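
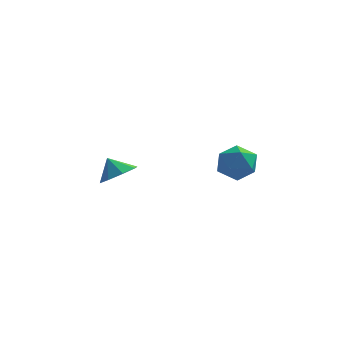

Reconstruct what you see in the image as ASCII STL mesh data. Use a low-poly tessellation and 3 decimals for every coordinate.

solid 
facet normal 0.521 -0.316 -0.793
outer loop
vertex -2.886 2.71 -1.79
vertex -3.634 2.882 -2.35
vertex -2.883 3.386 -2.057
endloop
endfacet
facet normal 0.325 0.346 0.880
outer loop
vertex -2.886 2.71 -1.79
vertex -2.883 3.386 -2.057
vertex -4.186 3.218 -1.51
endloop
endfacet
facet normal 0.521 -0.316 -0.793
outer loop
vertex -2.883 3.386 -2.057
vertex -3.634 2.882 -2.35
vertex -3.32 3.767 -2.496
endloop
endfacet
facet normal 0.135 0.811 0.570
outer loop
vertex -2.883 3.386 -2.057
vertex -3.32 3.767 -2.496
vertex -4.186 3.218 -1.51
endloop
endfacet
facet normal 0.522 -0.316 -0.792
outer loop
vertex -3.32 3.767 -2.496
vertex -3.634 2.882 -2.35
vertex -3.94 3.63 -2.85
endloop
endfacet
facet normal -0.329 0.918 0.222
outer loop
vertex -3.32 3.767 -2.496
vertex -3.94 3.63 -2.85
vertex -4.186 3.218 -1.51
endloop
endfacet
facet normal 0.522 -0.316 -0.792
outer loop
vertex -3.94 3.63 -2.85
vertex -3.634 2.882 -2.35
vertex -4.381 3.055 -2.911
endloop
endfacet
facet normal -0.795 0.605 0.040
outer loop
vertex -3.94 3.63 -2.85
vertex -4.381 3.055 -2.911
vertex -4.186 3.218 -1.51
endloop
endfacet
facet normal 0.522 -0.316 -0.792
outer loop
vertex -4.381 3.055 -2.911
vertex -3.634 2.882 -2.35
vertex -4.384 2.379 -2.643
endloop
endfacet
facet normal -0.990 0.056 0.131
outer loop
vertex -4.381 3.055 -2.911
vertex -4.384 2.379 -2.643
vertex -4.186 3.218 -1.51
endloop
endfacet
facet normal 0.522 -0.316 -0.792
outer loop
vertex -4.384 2.379 -2.643
vertex -3.634 2.882 -2.35
vertex -3.948 1.998 -2.204
endloop
endfacet
facet normal -0.800 -0.407 0.441
outer loop
vertex -4.384 2.379 -2.643
vertex -3.948 1.998 -2.204
vertex -4.186 3.218 -1.51
endloop
endfacet
facet normal 0.522 -0.316 -0.793
outer loop
vertex -3.948 1.998 -2.204
vertex -3.634 2.882 -2.35
vertex -3.327 2.135 -1.85
endloop
endfacet
facet normal -0.336 -0.514 0.789
outer loop
vertex -3.948 1.998 -2.204
vertex -3.327 2.135 -1.85
vertex -4.186 3.218 -1.51
endloop
endfacet
facet normal 0.521 -0.317 -0.793
outer loop
vertex -3.327 2.135 -1.85
vertex -3.634 2.882 -2.35
vertex -2.886 2.71 -1.79
endloop
endfacet
facet normal 0.130 -0.201 0.971
outer loop
vertex -3.327 2.135 -1.85
vertex -2.886 2.71 -1.79
vertex -4.186 3.218 -1.51
endloop
endfacet
facet normal -0.991 0.121 0.050
outer loop
vertex 1.236 -0.678 0.958
vertex 1.111 -1.551 0.586
vertex 1.172 -1.44 1.534
endloop
endfacet
facet normal -0.664 0.485 0.568
outer loop
vertex 1.236 -0.678 0.958
vertex 1.172 -1.44 1.534
vertex 1.821 -0.759 1.711
endloop
endfacet
facet normal -0.209 0.942 0.263
outer loop
vertex 1.236 -0.678 0.958
vertex 1.821 -0.759 1.711
vertex 2.161 -0.449 0.872
endloop
endfacet
facet normal -0.254 0.859 -0.445
outer loop
vertex 1.236 -0.678 0.958
vertex 2.161 -0.449 0.872
vertex 1.722 -0.939 0.176
endloop
endfacet
facet normal -0.738 0.351 -0.576
outer loop
vertex 1.236 -0.678 0.958
vertex 1.722 -0.939 0.176
vertex 1.111 -1.551 0.586
endloop
endfacet
facet normal -0.286 0.023 0.958
outer loop
vertex 1.821 -0.759 1.711
vertex 1.172 -1.44 1.534
vertex 2.058 -1.681 1.804
endloop
endfacet
facet normal -0.815 -0.567 0.119
outer loop
vertex 1.172 -1.44 1.534
vertex 1.111 -1.551 0.586
vertex 1.619 -2.171 1.108
endloop
endfacet
facet normal -0.405 -0.194 -0.893
outer loop
vertex 1.111 -1.551 0.586
vertex 1.722 -0.939 0.176
vertex 1.959 -1.861 0.269
endloop
endfacet
facet normal 0.378 0.628 -0.680
outer loop
vertex 1.722 -0.939 0.176
vertex 2.161 -0.449 0.872
vertex 2.608 -1.18 0.446
endloop
endfacet
facet normal 0.452 0.761 0.465
outer loop
vertex 2.161 -0.449 0.872
vertex 1.821 -0.759 1.711
vertex 2.669 -1.069 1.394
endloop
endfacet
facet normal 0.254 -0.859 0.445
outer loop
vertex 2.544 -1.942 1.022
vertex 2.058 -1.681 1.804
vertex 1.619 -2.171 1.108
endloop
endfacet
facet normal 0.209 -0.942 -0.263
outer loop
vertex 2.544 -1.942 1.022
vertex 1.619 -2.171 1.108
vertex 1.959 -1.861 0.269
endloop
endfacet
facet normal 0.664 -0.485 -0.568
outer loop
vertex 2.544 -1.942 1.022
vertex 1.959 -1.861 0.269
vertex 2.608 -1.18 0.446
endloop
endfacet
facet normal 0.991 -0.121 -0.050
outer loop
vertex 2.544 -1.942 1.022
vertex 2.608 -1.18 0.446
vertex 2.669 -1.069 1.394
endloop
endfacet
facet normal 0.738 -0.351 0.576
outer loop
vertex 2.544 -1.942 1.022
vertex 2.669 -1.069 1.394
vertex 2.058 -1.681 1.804
endloop
endfacet
facet normal -0.378 -0.628 0.680
outer loop
vertex 1.619 -2.171 1.108
vertex 2.058 -1.681 1.804
vertex 1.172 -1.44 1.534
endloop
endfacet
facet normal -0.452 -0.761 -0.465
outer loop
vertex 1.959 -1.861 0.269
vertex 1.619 -2.171 1.108
vertex 1.111 -1.551 0.586
endloop
endfacet
facet normal 0.286 -0.023 -0.958
outer loop
vertex 2.608 -1.18 0.446
vertex 1.959 -1.861 0.269
vertex 1.722 -0.939 0.176
endloop
endfacet
facet normal 0.815 0.567 -0.119
outer loop
vertex 2.669 -1.069 1.394
vertex 2.608 -1.18 0.446
vertex 2.161 -0.449 0.872
endloop
endfacet
facet normal 0.405 0.194 0.893
outer loop
vertex 2.058 -1.681 1.804
vertex 2.669 -1.069 1.394
vertex 1.821 -0.759 1.711
endloop
endfacet

endsolid


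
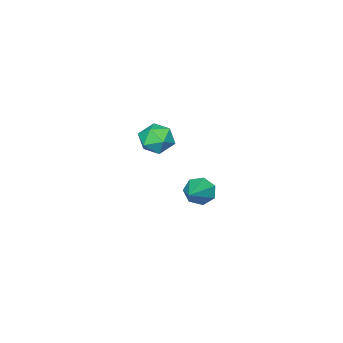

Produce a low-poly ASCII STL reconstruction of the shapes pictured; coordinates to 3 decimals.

solid 
facet normal -0.759 -0.622 0.192
outer loop
vertex 1.391 2.177 1.195
vertex 1.762 1.664 0.999
vertex 1.768 1.853 1.634
endloop
endfacet
facet normal -0.778 -0.057 0.626
outer loop
vertex 1.391 2.177 1.195
vertex 1.768 1.853 1.634
vertex 1.733 2.514 1.651
endloop
endfacet
facet normal -0.818 0.530 0.222
outer loop
vertex 1.391 2.177 1.195
vertex 1.733 2.514 1.651
vertex 1.706 2.734 1.027
endloop
endfacet
facet normal -0.824 0.327 -0.462
outer loop
vertex 1.391 2.177 1.195
vertex 1.706 2.734 1.027
vertex 1.724 2.209 0.624
endloop
endfacet
facet normal -0.787 -0.386 -0.481
outer loop
vertex 1.391 2.177 1.195
vertex 1.724 2.209 0.624
vertex 1.762 1.664 0.999
endloop
endfacet
facet normal -0.161 -0.034 0.986
outer loop
vertex 1.733 2.514 1.651
vertex 1.768 1.853 1.634
vertex 2.316 2.211 1.736
endloop
endfacet
facet normal -0.129 -0.950 0.284
outer loop
vertex 1.768 1.853 1.634
vertex 1.762 1.664 0.999
vertex 2.334 1.686 1.333
endloop
endfacet
facet normal -0.177 -0.566 -0.805
outer loop
vertex 1.762 1.664 0.999
vertex 1.724 2.209 0.624
vertex 2.307 1.906 0.709
endloop
endfacet
facet normal -0.239 0.586 -0.774
outer loop
vertex 1.724 2.209 0.624
vertex 1.706 2.734 1.027
vertex 2.272 2.567 0.726
endloop
endfacet
facet normal -0.229 0.915 0.332
outer loop
vertex 1.706 2.734 1.027
vertex 1.733 2.514 1.651
vertex 2.278 2.756 1.361
endloop
endfacet
facet normal 0.824 -0.327 0.462
outer loop
vertex 2.649 2.243 1.165
vertex 2.316 2.211 1.736
vertex 2.334 1.686 1.333
endloop
endfacet
facet normal 0.818 -0.530 -0.222
outer loop
vertex 2.649 2.243 1.165
vertex 2.334 1.686 1.333
vertex 2.307 1.906 0.709
endloop
endfacet
facet normal 0.778 0.057 -0.626
outer loop
vertex 2.649 2.243 1.165
vertex 2.307 1.906 0.709
vertex 2.272 2.567 0.726
endloop
endfacet
facet normal 0.759 0.622 -0.192
outer loop
vertex 2.649 2.243 1.165
vertex 2.272 2.567 0.726
vertex 2.278 2.756 1.361
endloop
endfacet
facet normal 0.787 0.386 0.481
outer loop
vertex 2.649 2.243 1.165
vertex 2.278 2.756 1.361
vertex 2.316 2.211 1.736
endloop
endfacet
facet normal 0.239 -0.586 0.774
outer loop
vertex 2.334 1.686 1.333
vertex 2.316 2.211 1.736
vertex 1.768 1.853 1.634
endloop
endfacet
facet normal 0.229 -0.915 -0.332
outer loop
vertex 2.307 1.906 0.709
vertex 2.334 1.686 1.333
vertex 1.762 1.664 0.999
endloop
endfacet
facet normal 0.161 0.034 -0.986
outer loop
vertex 2.272 2.567 0.726
vertex 2.307 1.906 0.709
vertex 1.724 2.209 0.624
endloop
endfacet
facet normal 0.129 0.950 -0.284
outer loop
vertex 2.278 2.756 1.361
vertex 2.272 2.567 0.726
vertex 1.706 2.734 1.027
endloop
endfacet
facet normal 0.177 0.566 0.805
outer loop
vertex 2.316 2.211 1.736
vertex 2.278 2.756 1.361
vertex 1.733 2.514 1.651
endloop
endfacet
facet normal -0.826 -0.389 -0.407
outer loop
vertex -0.88 0.953 -3.734
vertex -1.204 1.159 -3.273
vertex -1.077 1.432 -3.792
endloop
endfacet
facet normal 0.689 0.199 -0.697
outer loop
vertex -0.88 0.953 -3.734
vertex -1.077 1.432 -3.792
vertex -0.056 1.701 -2.707
endloop
endfacet
facet normal -0.826 -0.390 -0.407
outer loop
vertex -1.077 1.432 -3.792
vertex -1.204 1.159 -3.273
vertex -1.37 1.705 -3.459
endloop
endfacet
facet normal 0.266 0.847 -0.460
outer loop
vertex -1.077 1.432 -3.792
vertex -1.37 1.705 -3.459
vertex -0.056 1.701 -2.707
endloop
endfacet
facet normal -0.826 -0.390 -0.407
outer loop
vertex -1.37 1.705 -3.459
vertex -1.204 1.159 -3.273
vertex -1.538 1.567 -2.986
endloop
endfacet
facet normal -0.131 0.963 0.234
outer loop
vertex -1.37 1.705 -3.459
vertex -1.538 1.567 -2.986
vertex -0.056 1.701 -2.707
endloop
endfacet
facet normal -0.826 -0.389 -0.408
outer loop
vertex -1.538 1.567 -2.986
vertex -1.204 1.159 -3.273
vertex -1.455 1.122 -2.729
endloop
endfacet
facet normal -0.204 0.461 0.864
outer loop
vertex -1.538 1.567 -2.986
vertex -1.455 1.122 -2.729
vertex -0.056 1.701 -2.707
endloop
endfacet
facet normal -0.826 -0.390 -0.408
outer loop
vertex -1.455 1.122 -2.729
vertex -1.204 1.159 -3.273
vertex -1.183 0.705 -2.881
endloop
endfacet
facet normal 0.102 -0.282 0.954
outer loop
vertex -1.455 1.122 -2.729
vertex -1.183 0.705 -2.881
vertex -0.056 1.701 -2.707
endloop
endfacet
facet normal -0.826 -0.390 -0.407
outer loop
vertex -1.183 0.705 -2.881
vertex -1.204 1.159 -3.273
vertex -0.927 0.63 -3.328
endloop
endfacet
facet normal 0.557 -0.706 0.437
outer loop
vertex -1.183 0.705 -2.881
vertex -0.927 0.63 -3.328
vertex -0.056 1.701 -2.707
endloop
endfacet
facet normal -0.826 -0.390 -0.406
outer loop
vertex -0.927 0.63 -3.328
vertex -1.204 1.159 -3.273
vertex -0.88 0.953 -3.734
endloop
endfacet
facet normal 0.818 -0.493 -0.297
outer loop
vertex -0.927 0.63 -3.328
vertex -0.88 0.953 -3.734
vertex -0.056 1.701 -2.707
endloop
endfacet

endsolid


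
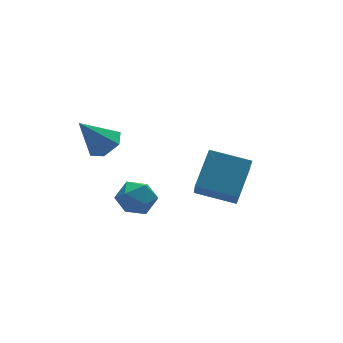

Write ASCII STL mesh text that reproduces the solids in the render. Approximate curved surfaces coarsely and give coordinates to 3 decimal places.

solid 
facet normal 0.577 -0.156 -0.802
outer loop
vertex -1.328 1.318 -0.951
vertex -2.059 1.311 -1.476
vertex -1.628 2.084 -1.316
endloop
endfacet
facet normal 0.473 0.523 0.709
outer loop
vertex -1.328 1.318 -0.951
vertex -1.628 2.084 -1.316
vertex -3.161 1.609 0.056
endloop
endfacet
facet normal 0.577 -0.156 -0.802
outer loop
vertex -1.628 2.084 -1.316
vertex -2.059 1.311 -1.476
vertex -2.359 2.077 -1.841
endloop
endfacet
facet normal -0.139 0.974 0.181
outer loop
vertex -1.628 2.084 -1.316
vertex -2.359 2.077 -1.841
vertex -3.161 1.609 0.056
endloop
endfacet
facet normal 0.576 -0.157 -0.802
outer loop
vertex -2.359 2.077 -1.841
vertex -2.059 1.311 -1.476
vertex -2.791 1.303 -2.0
endloop
endfacet
facet normal -0.830 0.510 -0.225
outer loop
vertex -2.359 2.077 -1.841
vertex -2.791 1.303 -2.0
vertex -3.161 1.609 0.056
endloop
endfacet
facet normal 0.576 -0.157 -0.802
outer loop
vertex -2.791 1.303 -2.0
vertex -2.059 1.311 -1.476
vertex -2.491 0.537 -1.635
endloop
endfacet
facet normal -0.908 -0.405 -0.103
outer loop
vertex -2.791 1.303 -2.0
vertex -2.491 0.537 -1.635
vertex -3.161 1.609 0.056
endloop
endfacet
facet normal 0.576 -0.157 -0.802
outer loop
vertex -2.491 0.537 -1.635
vertex -2.059 1.311 -1.476
vertex -1.76 0.544 -1.111
endloop
endfacet
facet normal -0.296 -0.855 0.425
outer loop
vertex -2.491 0.537 -1.635
vertex -1.76 0.544 -1.111
vertex -3.161 1.609 0.056
endloop
endfacet
facet normal 0.577 -0.156 -0.802
outer loop
vertex -1.76 0.544 -1.111
vertex -2.059 1.311 -1.476
vertex -1.328 1.318 -0.951
endloop
endfacet
facet normal 0.394 -0.392 0.831
outer loop
vertex -1.76 0.544 -1.111
vertex -1.328 1.318 -0.951
vertex -3.161 1.609 0.056
endloop
endfacet
facet normal -0.749 0.627 0.212
outer loop
vertex 1.985 -0.674 -1.908
vertex 2.502 0.4 -3.257
vertex 0.75 -1.71 -3.206
endloop
endfacet
facet normal -0.287 -0.597 0.749
outer loop
vertex 2.218 -2.94 -3.623
vertex 1.985 -0.674 -1.908
vertex 0.75 -1.71 -3.206
endloop
endfacet
facet normal -0.749 0.627 0.213
outer loop
vertex 0.75 -1.71 -3.206
vertex 2.502 0.4 -3.257
vertex 1.266 -0.636 -4.555
endloop
endfacet
facet normal -0.597 -0.500 -0.627
outer loop
vertex 1.266 -0.636 -4.555
vertex 2.218 -2.94 -3.623
vertex 0.75 -1.71 -3.206
endloop
endfacet
facet normal 0.597 0.500 0.627
outer loop
vertex 1.985 -0.674 -1.908
vertex 3.97 -0.83 -3.674
vertex 2.502 0.4 -3.257
endloop
endfacet
facet normal -0.287 -0.597 0.749
outer loop
vertex 3.454 -1.904 -2.325
vertex 1.985 -0.674 -1.908
vertex 2.218 -2.94 -3.623
endloop
endfacet
facet normal 0.597 0.501 0.627
outer loop
vertex 3.454 -1.904 -2.325
vertex 3.97 -0.83 -3.674
vertex 1.985 -0.674 -1.908
endloop
endfacet
facet normal 0.287 0.597 -0.749
outer loop
vertex 2.502 0.4 -3.257
vertex 3.97 -0.83 -3.674
vertex 1.266 -0.636 -4.555
endloop
endfacet
facet normal -0.597 -0.500 -0.627
outer loop
vertex 2.735 -1.866 -4.972
vertex 2.218 -2.94 -3.623
vertex 1.266 -0.636 -4.555
endloop
endfacet
facet normal 0.287 0.597 -0.749
outer loop
vertex 1.266 -0.636 -4.555
vertex 3.97 -0.83 -3.674
vertex 2.735 -1.866 -4.972
endloop
endfacet
facet normal 0.749 -0.627 -0.212
outer loop
vertex 2.735 -1.866 -4.972
vertex 3.454 -1.904 -2.325
vertex 2.218 -2.94 -3.623
endloop
endfacet
facet normal 0.749 -0.627 -0.213
outer loop
vertex 3.97 -0.83 -3.674
vertex 3.454 -1.904 -2.325
vertex 2.735 -1.866 -4.972
endloop
endfacet
facet normal -0.397 0.900 0.178
outer loop
vertex -2.44 -1.764 -2.441
vertex -3.289 -2.179 -2.236
vertex -2.641 -2.032 -1.533
endloop
endfacet
facet normal 0.301 0.895 0.331
outer loop
vertex -2.44 -1.764 -2.441
vertex -2.641 -2.032 -1.533
vertex -1.76 -2.192 -1.901
endloop
endfacet
facet normal 0.654 0.710 -0.261
outer loop
vertex -2.44 -1.764 -2.441
vertex -1.76 -2.192 -1.901
vertex -1.865 -2.437 -2.831
endloop
endfacet
facet normal 0.176 0.602 -0.779
outer loop
vertex -2.44 -1.764 -2.441
vertex -1.865 -2.437 -2.831
vertex -2.81 -2.429 -3.038
endloop
endfacet
facet normal -0.474 0.719 -0.507
outer loop
vertex -2.44 -1.764 -2.441
vertex -2.81 -2.429 -3.038
vertex -3.289 -2.179 -2.236
endloop
endfacet
facet normal 0.414 0.390 0.822
outer loop
vertex -1.76 -2.192 -1.901
vertex -2.641 -2.032 -1.533
vertex -2.19 -2.871 -1.362
endloop
endfacet
facet normal -0.714 0.400 0.575
outer loop
vertex -2.641 -2.032 -1.533
vertex -3.289 -2.179 -2.236
vertex -3.135 -2.863 -1.569
endloop
endfacet
facet normal -0.839 0.107 -0.534
outer loop
vertex -3.289 -2.179 -2.236
vertex -2.81 -2.429 -3.038
vertex -3.24 -3.108 -2.499
endloop
endfacet
facet normal 0.213 -0.084 -0.974
outer loop
vertex -2.81 -2.429 -3.038
vertex -1.865 -2.437 -2.831
vertex -2.359 -3.268 -2.867
endloop
endfacet
facet normal 0.987 0.090 -0.135
outer loop
vertex -1.865 -2.437 -2.831
vertex -1.76 -2.192 -1.901
vertex -1.711 -3.121 -2.164
endloop
endfacet
facet normal -0.176 -0.602 0.779
outer loop
vertex -2.56 -3.536 -1.959
vertex -2.19 -2.871 -1.362
vertex -3.135 -2.863 -1.569
endloop
endfacet
facet normal -0.654 -0.710 0.261
outer loop
vertex -2.56 -3.536 -1.959
vertex -3.135 -2.863 -1.569
vertex -3.24 -3.108 -2.499
endloop
endfacet
facet normal -0.301 -0.895 -0.331
outer loop
vertex -2.56 -3.536 -1.959
vertex -3.24 -3.108 -2.499
vertex -2.359 -3.268 -2.867
endloop
endfacet
facet normal 0.397 -0.900 -0.178
outer loop
vertex -2.56 -3.536 -1.959
vertex -2.359 -3.268 -2.867
vertex -1.711 -3.121 -2.164
endloop
endfacet
facet normal 0.474 -0.719 0.507
outer loop
vertex -2.56 -3.536 -1.959
vertex -1.711 -3.121 -2.164
vertex -2.19 -2.871 -1.362
endloop
endfacet
facet normal -0.213 0.084 0.974
outer loop
vertex -3.135 -2.863 -1.569
vertex -2.19 -2.871 -1.362
vertex -2.641 -2.032 -1.533
endloop
endfacet
facet normal -0.987 -0.090 0.135
outer loop
vertex -3.24 -3.108 -2.499
vertex -3.135 -2.863 -1.569
vertex -3.289 -2.179 -2.236
endloop
endfacet
facet normal -0.414 -0.390 -0.822
outer loop
vertex -2.359 -3.268 -2.867
vertex -3.24 -3.108 -2.499
vertex -2.81 -2.429 -3.038
endloop
endfacet
facet normal 0.714 -0.400 -0.575
outer loop
vertex -1.711 -3.121 -2.164
vertex -2.359 -3.268 -2.867
vertex -1.865 -2.437 -2.831
endloop
endfacet
facet normal 0.839 -0.107 0.534
outer loop
vertex -2.19 -2.871 -1.362
vertex -1.711 -3.121 -2.164
vertex -1.76 -2.192 -1.901
endloop
endfacet

endsolid


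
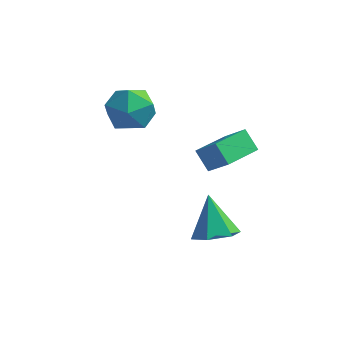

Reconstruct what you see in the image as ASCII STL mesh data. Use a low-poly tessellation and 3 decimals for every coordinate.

solid 
facet normal 0.432 0.383 0.816
outer loop
vertex -2.913 -0.385 1.417
vertex -3.209 -1.159 1.937
vertex -2.341 -1.176 1.486
endloop
endfacet
facet normal 0.780 0.584 0.227
outer loop
vertex -2.913 -0.385 1.417
vertex -2.341 -1.176 1.486
vertex -2.437 -0.715 0.629
endloop
endfacet
facet normal 0.319 0.927 -0.196
outer loop
vertex -2.913 -0.385 1.417
vertex -2.437 -0.715 0.629
vertex -3.364 -0.413 0.55
endloop
endfacet
facet normal -0.315 0.940 0.134
outer loop
vertex -2.913 -0.385 1.417
vertex -3.364 -0.413 0.55
vertex -3.841 -0.688 1.358
endloop
endfacet
facet normal -0.245 0.604 0.759
outer loop
vertex -2.913 -0.385 1.417
vertex -3.841 -0.688 1.358
vertex -3.209 -1.159 1.937
endloop
endfacet
facet normal 0.993 -0.006 -0.114
outer loop
vertex -2.437 -0.715 0.629
vertex -2.341 -1.176 1.486
vertex -2.439 -1.692 0.662
endloop
endfacet
facet normal 0.430 -0.330 0.840
outer loop
vertex -2.341 -1.176 1.486
vertex -3.209 -1.159 1.937
vertex -2.916 -1.967 1.47
endloop
endfacet
facet normal -0.664 0.027 0.747
outer loop
vertex -3.209 -1.159 1.937
vertex -3.841 -0.688 1.358
vertex -3.843 -1.665 1.391
endloop
endfacet
facet normal -0.777 0.570 -0.265
outer loop
vertex -3.841 -0.688 1.358
vertex -3.364 -0.413 0.55
vertex -3.939 -1.204 0.534
endloop
endfacet
facet normal 0.247 0.551 -0.797
outer loop
vertex -3.364 -0.413 0.55
vertex -2.437 -0.715 0.629
vertex -3.071 -1.221 0.083
endloop
endfacet
facet normal 0.315 -0.940 -0.134
outer loop
vertex -3.367 -1.995 0.603
vertex -2.439 -1.692 0.662
vertex -2.916 -1.967 1.47
endloop
endfacet
facet normal -0.319 -0.927 0.196
outer loop
vertex -3.367 -1.995 0.603
vertex -2.916 -1.967 1.47
vertex -3.843 -1.665 1.391
endloop
endfacet
facet normal -0.780 -0.584 -0.227
outer loop
vertex -3.367 -1.995 0.603
vertex -3.843 -1.665 1.391
vertex -3.939 -1.204 0.534
endloop
endfacet
facet normal -0.432 -0.383 -0.816
outer loop
vertex -3.367 -1.995 0.603
vertex -3.939 -1.204 0.534
vertex -3.071 -1.221 0.083
endloop
endfacet
facet normal 0.245 -0.604 -0.759
outer loop
vertex -3.367 -1.995 0.603
vertex -3.071 -1.221 0.083
vertex -2.439 -1.692 0.662
endloop
endfacet
facet normal 0.777 -0.570 0.265
outer loop
vertex -2.916 -1.967 1.47
vertex -2.439 -1.692 0.662
vertex -2.341 -1.176 1.486
endloop
endfacet
facet normal -0.247 -0.551 0.797
outer loop
vertex -3.843 -1.665 1.391
vertex -2.916 -1.967 1.47
vertex -3.209 -1.159 1.937
endloop
endfacet
facet normal -0.993 0.006 0.114
outer loop
vertex -3.939 -1.204 0.534
vertex -3.843 -1.665 1.391
vertex -3.841 -0.688 1.358
endloop
endfacet
facet normal -0.430 0.330 -0.840
outer loop
vertex -3.071 -1.221 0.083
vertex -3.939 -1.204 0.534
vertex -3.364 -0.413 0.55
endloop
endfacet
facet normal 0.664 -0.027 -0.747
outer loop
vertex -2.439 -1.692 0.662
vertex -3.071 -1.221 0.083
vertex -2.437 -0.715 0.629
endloop
endfacet
facet normal -0.668 0.236 -0.706
outer loop
vertex -0.38 -2.625 0.868
vertex 0.187 -1.383 0.746
vertex 0.158 -2.93 0.257
endloop
endfacet
facet normal -0.414 -0.906 0.088
outer loop
vertex 0.913 -3.197 1.054
vertex -0.38 -2.625 0.868
vertex 0.158 -2.93 0.257
endloop
endfacet
facet normal -0.668 0.236 -0.705
outer loop
vertex 0.158 -2.93 0.257
vertex 0.187 -1.383 0.746
vertex 0.724 -1.689 0.135
endloop
endfacet
facet normal 0.618 -0.351 -0.703
outer loop
vertex 0.724 -1.689 0.135
vertex 0.913 -3.197 1.054
vertex 0.158 -2.93 0.257
endloop
endfacet
facet normal -0.618 0.351 0.703
outer loop
vertex -0.38 -2.625 0.868
vertex 0.942 -1.65 1.543
vertex 0.187 -1.383 0.746
endloop
endfacet
facet normal -0.414 -0.906 0.090
outer loop
vertex 0.376 -2.891 1.665
vertex -0.38 -2.625 0.868
vertex 0.913 -3.197 1.054
endloop
endfacet
facet normal -0.618 0.351 0.703
outer loop
vertex 0.376 -2.891 1.665
vertex 0.942 -1.65 1.543
vertex -0.38 -2.625 0.868
endloop
endfacet
facet normal 0.415 0.906 -0.089
outer loop
vertex 0.187 -1.383 0.746
vertex 0.942 -1.65 1.543
vertex 0.724 -1.689 0.135
endloop
endfacet
facet normal 0.618 -0.351 -0.703
outer loop
vertex 1.48 -1.955 0.932
vertex 0.913 -3.197 1.054
vertex 0.724 -1.689 0.135
endloop
endfacet
facet normal 0.413 0.906 -0.089
outer loop
vertex 0.724 -1.689 0.135
vertex 0.942 -1.65 1.543
vertex 1.48 -1.955 0.932
endloop
endfacet
facet normal 0.668 -0.236 0.705
outer loop
vertex 1.48 -1.955 0.932
vertex 0.376 -2.891 1.665
vertex 0.913 -3.197 1.054
endloop
endfacet
facet normal 0.668 -0.235 0.706
outer loop
vertex 0.942 -1.65 1.543
vertex 0.376 -2.891 1.665
vertex 1.48 -1.955 0.932
endloop
endfacet
facet normal 0.337 -0.481 -0.809
outer loop
vertex 1.181 -2.616 -2.834
vertex 0.487 -3.052 -2.864
vertex 0.541 -2.339 -3.265
endloop
endfacet
facet normal 0.343 0.935 0.091
outer loop
vertex 1.181 -2.616 -2.834
vertex 0.541 -2.339 -3.265
vertex -0.047 -2.288 -1.576
endloop
endfacet
facet normal 0.336 -0.481 -0.810
outer loop
vertex 0.541 -2.339 -3.265
vertex 0.487 -3.052 -2.864
vertex -0.153 -2.775 -3.294
endloop
endfacet
facet normal -0.515 0.833 -0.204
outer loop
vertex 0.541 -2.339 -3.265
vertex -0.153 -2.775 -3.294
vertex -0.047 -2.288 -1.576
endloop
endfacet
facet normal 0.336 -0.481 -0.810
outer loop
vertex -0.153 -2.775 -3.294
vertex 0.487 -3.052 -2.864
vertex -0.206 -3.488 -2.893
endloop
endfacet
facet normal -0.995 0.094 0.035
outer loop
vertex -0.153 -2.775 -3.294
vertex -0.206 -3.488 -2.893
vertex -0.047 -2.288 -1.576
endloop
endfacet
facet normal 0.336 -0.481 -0.810
outer loop
vertex -0.206 -3.488 -2.893
vertex 0.487 -3.052 -2.864
vertex 0.434 -3.765 -2.463
endloop
endfacet
facet normal -0.617 -0.543 0.569
outer loop
vertex -0.206 -3.488 -2.893
vertex 0.434 -3.765 -2.463
vertex -0.047 -2.288 -1.576
endloop
endfacet
facet normal 0.337 -0.480 -0.810
outer loop
vertex 0.434 -3.765 -2.463
vertex 0.487 -3.052 -2.864
vertex 1.128 -3.329 -2.433
endloop
endfacet
facet normal 0.240 -0.441 0.865
outer loop
vertex 0.434 -3.765 -2.463
vertex 1.128 -3.329 -2.433
vertex -0.047 -2.288 -1.576
endloop
endfacet
facet normal 0.337 -0.480 -0.810
outer loop
vertex 1.128 -3.329 -2.433
vertex 0.487 -3.052 -2.864
vertex 1.181 -2.616 -2.834
endloop
endfacet
facet normal 0.721 0.298 0.626
outer loop
vertex 1.128 -3.329 -2.433
vertex 1.181 -2.616 -2.834
vertex -0.047 -2.288 -1.576
endloop
endfacet

endsolid


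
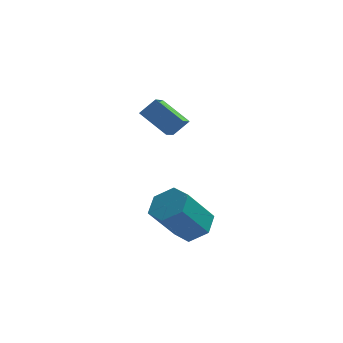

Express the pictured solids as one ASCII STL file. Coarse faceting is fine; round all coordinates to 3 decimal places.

solid 
facet normal -0.708 0.459 0.537
outer loop
vertex 2.53 0.568 2.456
vertex 2.765 1.661 1.832
vertex 1.93 0.351 1.85
endloop
endfacet
facet normal -0.184 -0.853 0.488
outer loop
vertex 2.935 -0.301 1.088
vertex 2.53 0.568 2.456
vertex 1.93 0.351 1.85
endloop
endfacet
facet normal -0.708 0.459 0.537
outer loop
vertex 1.93 0.351 1.85
vertex 2.765 1.661 1.832
vertex 2.165 1.444 1.227
endloop
endfacet
facet normal -0.682 -0.246 -0.689
outer loop
vertex 2.165 1.444 1.227
vertex 2.935 -0.301 1.088
vertex 1.93 0.351 1.85
endloop
endfacet
facet normal 0.682 0.246 0.689
outer loop
vertex 2.53 0.568 2.456
vertex 3.77 1.009 1.07
vertex 2.765 1.661 1.832
endloop
endfacet
facet normal -0.183 -0.853 0.488
outer loop
vertex 3.535 -0.084 1.693
vertex 2.53 0.568 2.456
vertex 2.935 -0.301 1.088
endloop
endfacet
facet normal 0.682 0.246 0.689
outer loop
vertex 3.535 -0.084 1.693
vertex 3.77 1.009 1.07
vertex 2.53 0.568 2.456
endloop
endfacet
facet normal 0.184 0.853 -0.488
outer loop
vertex 2.765 1.661 1.832
vertex 3.77 1.009 1.07
vertex 2.165 1.444 1.227
endloop
endfacet
facet normal -0.682 -0.246 -0.688
outer loop
vertex 3.17 0.792 0.464
vertex 2.935 -0.301 1.088
vertex 2.165 1.444 1.227
endloop
endfacet
facet normal 0.184 0.854 -0.487
outer loop
vertex 2.165 1.444 1.227
vertex 3.77 1.009 1.07
vertex 3.17 0.792 0.464
endloop
endfacet
facet normal 0.708 -0.459 -0.537
outer loop
vertex 3.17 0.792 0.464
vertex 3.535 -0.084 1.693
vertex 2.935 -0.301 1.088
endloop
endfacet
facet normal 0.708 -0.458 -0.537
outer loop
vertex 3.77 1.009 1.07
vertex 3.535 -0.084 1.693
vertex 3.17 0.792 0.464
endloop
endfacet
facet normal 0.500 0.329 -0.801
outer loop
vertex 4.694 -3.038 -1.532
vertex 3.989 -3.078 -1.988
vertex 4.184 -2.372 -1.577
endloop
endfacet
facet normal 0.618 0.513 0.595
outer loop
vertex 4.694 -3.038 -1.532
vertex 4.184 -2.372 -1.577
vertex 3.775 -3.642 -0.057
endloop
endfacet
facet normal 0.618 0.513 0.595
outer loop
vertex 3.775 -3.642 -0.057
vertex 4.184 -2.372 -1.577
vertex 3.265 -2.976 -0.102
endloop
endfacet
facet normal -0.499 -0.328 0.802
outer loop
vertex 3.775 -3.642 -0.057
vertex 3.265 -2.976 -0.102
vertex 3.071 -3.682 -0.512
endloop
endfacet
facet normal 0.499 0.329 -0.802
outer loop
vertex 4.184 -2.372 -1.577
vertex 3.989 -3.078 -1.988
vertex 3.48 -2.412 -2.032
endloop
endfacet
facet normal -0.216 0.943 0.252
outer loop
vertex 4.184 -2.372 -1.577
vertex 3.48 -2.412 -2.032
vertex 3.265 -2.976 -0.102
endloop
endfacet
facet normal -0.216 0.943 0.252
outer loop
vertex 3.265 -2.976 -0.102
vertex 3.48 -2.412 -2.032
vertex 2.561 -3.016 -0.557
endloop
endfacet
facet normal -0.499 -0.328 0.802
outer loop
vertex 3.265 -2.976 -0.102
vertex 2.561 -3.016 -0.557
vertex 3.071 -3.682 -0.512
endloop
endfacet
facet normal 0.499 0.329 -0.802
outer loop
vertex 3.48 -2.412 -2.032
vertex 3.989 -3.078 -1.988
vertex 3.285 -3.118 -2.443
endloop
endfacet
facet normal -0.835 0.431 -0.344
outer loop
vertex 3.48 -2.412 -2.032
vertex 3.285 -3.118 -2.443
vertex 2.561 -3.016 -0.557
endloop
endfacet
facet normal -0.835 0.431 -0.344
outer loop
vertex 2.561 -3.016 -0.557
vertex 3.285 -3.118 -2.443
vertex 2.366 -3.722 -0.968
endloop
endfacet
facet normal -0.500 -0.329 0.801
outer loop
vertex 2.561 -3.016 -0.557
vertex 2.366 -3.722 -0.968
vertex 3.071 -3.682 -0.512
endloop
endfacet
facet normal 0.499 0.328 -0.802
outer loop
vertex 3.285 -3.118 -2.443
vertex 3.989 -3.078 -1.988
vertex 3.795 -3.784 -2.398
endloop
endfacet
facet normal -0.618 -0.513 -0.595
outer loop
vertex 3.285 -3.118 -2.443
vertex 3.795 -3.784 -2.398
vertex 2.366 -3.722 -0.968
endloop
endfacet
facet normal -0.618 -0.513 -0.595
outer loop
vertex 2.366 -3.722 -0.968
vertex 3.795 -3.784 -2.398
vertex 2.876 -4.388 -0.923
endloop
endfacet
facet normal -0.500 -0.329 0.801
outer loop
vertex 2.366 -3.722 -0.968
vertex 2.876 -4.388 -0.923
vertex 3.071 -3.682 -0.512
endloop
endfacet
facet normal 0.499 0.328 -0.802
outer loop
vertex 3.795 -3.784 -2.398
vertex 3.989 -3.078 -1.988
vertex 4.499 -3.744 -1.943
endloop
endfacet
facet normal 0.216 -0.943 -0.252
outer loop
vertex 3.795 -3.784 -2.398
vertex 4.499 -3.744 -1.943
vertex 2.876 -4.388 -0.923
endloop
endfacet
facet normal 0.216 -0.943 -0.252
outer loop
vertex 2.876 -4.388 -0.923
vertex 4.499 -3.744 -1.943
vertex 3.58 -4.348 -0.468
endloop
endfacet
facet normal -0.499 -0.329 0.802
outer loop
vertex 2.876 -4.388 -0.923
vertex 3.58 -4.348 -0.468
vertex 3.071 -3.682 -0.512
endloop
endfacet
facet normal 0.500 0.329 -0.801
outer loop
vertex 4.499 -3.744 -1.943
vertex 3.989 -3.078 -1.988
vertex 4.694 -3.038 -1.532
endloop
endfacet
facet normal 0.835 -0.431 0.344
outer loop
vertex 4.499 -3.744 -1.943
vertex 4.694 -3.038 -1.532
vertex 3.58 -4.348 -0.468
endloop
endfacet
facet normal 0.835 -0.431 0.344
outer loop
vertex 3.58 -4.348 -0.468
vertex 4.694 -3.038 -1.532
vertex 3.775 -3.642 -0.057
endloop
endfacet
facet normal -0.499 -0.329 0.802
outer loop
vertex 3.58 -4.348 -0.468
vertex 3.775 -3.642 -0.057
vertex 3.071 -3.682 -0.512
endloop
endfacet

endsolid


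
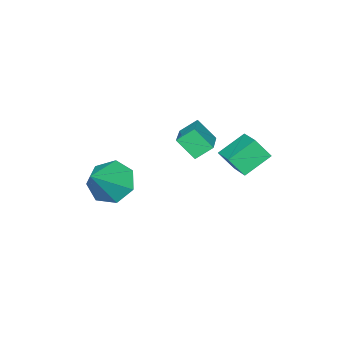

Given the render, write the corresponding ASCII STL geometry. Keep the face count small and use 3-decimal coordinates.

solid 
facet normal -0.566 0.543 0.620
outer loop
vertex -2.185 1.28 2.791
vertex -0.816 2.136 3.29
vertex -2.365 2.063 1.941
endloop
endfacet
facet normal -0.810 -0.507 -0.296
outer loop
vertex -1.844 1.564 1.37
vertex -2.185 1.28 2.791
vertex -2.365 2.063 1.941
endloop
endfacet
facet normal -0.566 0.543 0.621
outer loop
vertex -2.365 2.063 1.941
vertex -0.816 2.136 3.29
vertex -0.996 2.92 2.44
endloop
endfacet
facet normal -0.155 0.670 -0.726
outer loop
vertex -0.996 2.92 2.44
vertex -1.844 1.564 1.37
vertex -2.365 2.063 1.941
endloop
endfacet
facet normal 0.154 -0.670 0.726
outer loop
vertex -2.185 1.28 2.791
vertex -0.295 1.637 2.719
vertex -0.816 2.136 3.29
endloop
endfacet
facet normal -0.810 -0.506 -0.296
outer loop
vertex -1.664 0.78 2.22
vertex -2.185 1.28 2.791
vertex -1.844 1.564 1.37
endloop
endfacet
facet normal 0.154 -0.669 0.727
outer loop
vertex -1.664 0.78 2.22
vertex -0.295 1.637 2.719
vertex -2.185 1.28 2.791
endloop
endfacet
facet normal 0.810 0.507 0.296
outer loop
vertex -0.816 2.136 3.29
vertex -0.295 1.637 2.719
vertex -0.996 2.92 2.44
endloop
endfacet
facet normal -0.154 0.670 -0.727
outer loop
vertex -0.475 2.42 1.869
vertex -1.844 1.564 1.37
vertex -0.996 2.92 2.44
endloop
endfacet
facet normal 0.810 0.507 0.295
outer loop
vertex -0.996 2.92 2.44
vertex -0.295 1.637 2.719
vertex -0.475 2.42 1.869
endloop
endfacet
facet normal 0.566 -0.543 -0.621
outer loop
vertex -0.475 2.42 1.869
vertex -1.664 0.78 2.22
vertex -1.844 1.564 1.37
endloop
endfacet
facet normal 0.566 -0.543 -0.620
outer loop
vertex -0.295 1.637 2.719
vertex -1.664 0.78 2.22
vertex -0.475 2.42 1.869
endloop
endfacet
facet normal -0.774 0.348 0.529
outer loop
vertex -2.312 3.442 2.765
vertex -1.615 4.422 3.14
vertex -2.641 4.002 1.914
endloop
endfacet
facet normal -0.553 -0.778 -0.298
outer loop
vertex -1.565 3.518 1.18
vertex -2.312 3.442 2.765
vertex -2.641 4.002 1.914
endloop
endfacet
facet normal -0.774 0.349 0.528
outer loop
vertex -2.641 4.002 1.914
vertex -1.615 4.422 3.14
vertex -1.943 4.982 2.29
endloop
endfacet
facet normal -0.307 0.523 -0.795
outer loop
vertex -1.943 4.982 2.29
vertex -1.565 3.518 1.18
vertex -2.641 4.002 1.914
endloop
endfacet
facet normal 0.307 -0.523 0.795
outer loop
vertex -2.312 3.442 2.765
vertex -0.539 3.938 2.406
vertex -1.615 4.422 3.14
endloop
endfacet
facet normal -0.554 -0.777 -0.298
outer loop
vertex -1.237 2.958 2.03
vertex -2.312 3.442 2.765
vertex -1.565 3.518 1.18
endloop
endfacet
facet normal 0.307 -0.524 0.794
outer loop
vertex -1.237 2.958 2.03
vertex -0.539 3.938 2.406
vertex -2.312 3.442 2.765
endloop
endfacet
facet normal 0.553 0.777 0.299
outer loop
vertex -1.615 4.422 3.14
vertex -0.539 3.938 2.406
vertex -1.943 4.982 2.29
endloop
endfacet
facet normal -0.308 0.523 -0.795
outer loop
vertex -0.868 4.498 1.555
vertex -1.565 3.518 1.18
vertex -1.943 4.982 2.29
endloop
endfacet
facet normal 0.554 0.778 0.298
outer loop
vertex -1.943 4.982 2.29
vertex -0.539 3.938 2.406
vertex -0.868 4.498 1.555
endloop
endfacet
facet normal 0.774 -0.348 -0.528
outer loop
vertex -0.868 4.498 1.555
vertex -1.237 2.958 2.03
vertex -1.565 3.518 1.18
endloop
endfacet
facet normal 0.774 -0.349 -0.529
outer loop
vertex -0.539 3.938 2.406
vertex -1.237 2.958 2.03
vertex -0.868 4.498 1.555
endloop
endfacet
facet normal -0.771 -0.085 -0.631
outer loop
vertex 3.026 0.315 0.551
vertex 2.368 0.534 1.326
vertex 2.835 1.189 0.667
endloop
endfacet
facet normal 0.887 0.246 -0.391
outer loop
vertex 3.026 0.315 0.551
vertex 2.835 1.189 0.667
vertex 3.772 0.686 2.474
endloop
endfacet
facet normal -0.772 -0.084 -0.630
outer loop
vertex 2.835 1.189 0.667
vertex 2.368 0.534 1.326
vertex 2.293 1.57 1.28
endloop
endfacet
facet normal 0.539 0.841 -0.046
outer loop
vertex 2.835 1.189 0.667
vertex 2.293 1.57 1.28
vertex 3.772 0.686 2.474
endloop
endfacet
facet normal -0.771 -0.084 -0.631
outer loop
vertex 2.293 1.57 1.28
vertex 2.368 0.534 1.326
vertex 1.807 1.17 1.927
endloop
endfacet
facet normal 0.051 0.832 0.553
outer loop
vertex 2.293 1.57 1.28
vertex 1.807 1.17 1.927
vertex 3.772 0.686 2.474
endloop
endfacet
facet normal -0.771 -0.084 -0.631
outer loop
vertex 1.807 1.17 1.927
vertex 2.368 0.534 1.326
vertex 1.744 0.291 2.121
endloop
endfacet
facet normal -0.209 0.225 0.952
outer loop
vertex 1.807 1.17 1.927
vertex 1.744 0.291 2.121
vertex 3.772 0.686 2.474
endloop
endfacet
facet normal -0.771 -0.085 -0.631
outer loop
vertex 1.744 0.291 2.121
vertex 2.368 0.534 1.326
vertex 2.151 -0.405 1.717
endloop
endfacet
facet normal -0.047 -0.522 0.852
outer loop
vertex 1.744 0.291 2.121
vertex 2.151 -0.405 1.717
vertex 3.772 0.686 2.474
endloop
endfacet
facet normal -0.772 -0.084 -0.630
outer loop
vertex 2.151 -0.405 1.717
vertex 2.368 0.534 1.326
vertex 2.721 -0.395 1.018
endloop
endfacet
facet normal 0.417 -0.848 0.328
outer loop
vertex 2.151 -0.405 1.717
vertex 2.721 -0.395 1.018
vertex 3.772 0.686 2.474
endloop
endfacet
facet normal -0.771 -0.084 -0.631
outer loop
vertex 2.721 -0.395 1.018
vertex 2.368 0.534 1.326
vertex 3.026 0.315 0.551
endloop
endfacet
facet normal 0.833 -0.506 -0.225
outer loop
vertex 2.721 -0.395 1.018
vertex 3.026 0.315 0.551
vertex 3.772 0.686 2.474
endloop
endfacet

endsolid


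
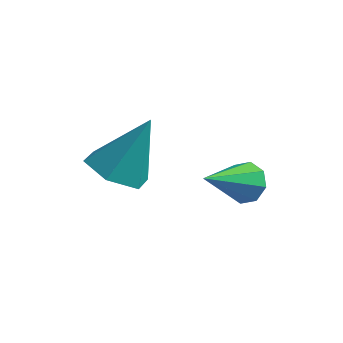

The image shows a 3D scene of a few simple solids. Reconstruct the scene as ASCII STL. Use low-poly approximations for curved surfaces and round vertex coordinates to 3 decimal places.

solid 
facet normal -0.344 -0.394 -0.852
outer loop
vertex 0.713 -1.172 -0.358
vertex 0.067 -1.556 0.08
vertex -0.043 -0.757 -0.245
endloop
endfacet
facet normal 0.462 0.877 -0.130
outer loop
vertex 0.713 -1.172 -0.358
vertex -0.043 -0.757 -0.245
vertex 0.673 -0.864 1.58
endloop
endfacet
facet normal -0.344 -0.394 -0.852
outer loop
vertex -0.043 -0.757 -0.245
vertex 0.067 -1.556 0.08
vertex -0.689 -1.14 0.193
endloop
endfacet
facet normal -0.392 0.897 0.206
outer loop
vertex -0.043 -0.757 -0.245
vertex -0.689 -1.14 0.193
vertex 0.673 -0.864 1.58
endloop
endfacet
facet normal -0.344 -0.394 -0.852
outer loop
vertex -0.689 -1.14 0.193
vertex 0.067 -1.556 0.08
vertex -0.579 -1.94 0.518
endloop
endfacet
facet normal -0.720 0.174 0.672
outer loop
vertex -0.689 -1.14 0.193
vertex -0.579 -1.94 0.518
vertex 0.673 -0.864 1.58
endloop
endfacet
facet normal -0.344 -0.393 -0.853
outer loop
vertex -0.579 -1.94 0.518
vertex 0.067 -1.556 0.08
vertex 0.176 -2.356 0.405
endloop
endfacet
facet normal -0.192 -0.567 0.801
outer loop
vertex -0.579 -1.94 0.518
vertex 0.176 -2.356 0.405
vertex 0.673 -0.864 1.58
endloop
endfacet
facet normal -0.345 -0.393 -0.852
outer loop
vertex 0.176 -2.356 0.405
vertex 0.067 -1.556 0.08
vertex 0.823 -1.972 -0.034
endloop
endfacet
facet normal 0.663 -0.587 0.464
outer loop
vertex 0.176 -2.356 0.405
vertex 0.823 -1.972 -0.034
vertex 0.673 -0.864 1.58
endloop
endfacet
facet normal -0.345 -0.393 -0.853
outer loop
vertex 0.823 -1.972 -0.034
vertex 0.067 -1.556 0.08
vertex 0.713 -1.172 -0.358
endloop
endfacet
facet normal 0.991 0.136 -0.001
outer loop
vertex 0.823 -1.972 -0.034
vertex 0.713 -1.172 -0.358
vertex 0.673 -0.864 1.58
endloop
endfacet
facet normal 0.341 0.738 -0.583
outer loop
vertex 2.711 1.39 -1.469
vertex 2.306 1.22 -1.921
vertex 2.287 1.616 -1.431
endloop
endfacet
facet normal 0.209 0.233 0.950
outer loop
vertex 2.711 1.39 -1.469
vertex 2.287 1.616 -1.431
vertex 1.694 -0.1 -0.879
endloop
endfacet
facet normal 0.341 0.738 -0.583
outer loop
vertex 2.287 1.616 -1.431
vertex 2.306 1.22 -1.921
vertex 1.874 1.61 -1.68
endloop
endfacet
facet normal -0.474 0.414 0.777
outer loop
vertex 2.287 1.616 -1.431
vertex 1.874 1.61 -1.68
vertex 1.694 -0.1 -0.879
endloop
endfacet
facet normal 0.341 0.738 -0.583
outer loop
vertex 1.874 1.61 -1.68
vertex 2.306 1.22 -1.921
vertex 1.714 1.376 -2.07
endloop
endfacet
facet normal -0.942 0.219 0.255
outer loop
vertex 1.874 1.61 -1.68
vertex 1.714 1.376 -2.07
vertex 1.694 -0.1 -0.879
endloop
endfacet
facet normal 0.341 0.738 -0.582
outer loop
vertex 1.714 1.376 -2.07
vertex 2.306 1.22 -1.921
vertex 1.901 1.051 -2.373
endloop
endfacet
facet normal -0.920 -0.239 -0.311
outer loop
vertex 1.714 1.376 -2.07
vertex 1.901 1.051 -2.373
vertex 1.694 -0.1 -0.879
endloop
endfacet
facet normal 0.341 0.738 -0.582
outer loop
vertex 1.901 1.051 -2.373
vertex 2.306 1.22 -1.921
vertex 2.325 0.825 -2.411
endloop
endfacet
facet normal -0.420 -0.690 -0.590
outer loop
vertex 1.901 1.051 -2.373
vertex 2.325 0.825 -2.411
vertex 1.694 -0.1 -0.879
endloop
endfacet
facet normal 0.342 0.738 -0.582
outer loop
vertex 2.325 0.825 -2.411
vertex 2.306 1.22 -1.921
vertex 2.738 0.83 -2.162
endloop
endfacet
facet normal 0.262 -0.870 -0.417
outer loop
vertex 2.325 0.825 -2.411
vertex 2.738 0.83 -2.162
vertex 1.694 -0.1 -0.879
endloop
endfacet
facet normal 0.342 0.738 -0.582
outer loop
vertex 2.738 0.83 -2.162
vertex 2.306 1.22 -1.921
vertex 2.897 1.064 -1.772
endloop
endfacet
facet normal 0.731 -0.674 0.106
outer loop
vertex 2.738 0.83 -2.162
vertex 2.897 1.064 -1.772
vertex 1.694 -0.1 -0.879
endloop
endfacet
facet normal 0.342 0.737 -0.583
outer loop
vertex 2.897 1.064 -1.772
vertex 2.306 1.22 -1.921
vertex 2.711 1.39 -1.469
endloop
endfacet
facet normal 0.709 -0.219 0.670
outer loop
vertex 2.897 1.064 -1.772
vertex 2.711 1.39 -1.469
vertex 1.694 -0.1 -0.879
endloop
endfacet

endsolid


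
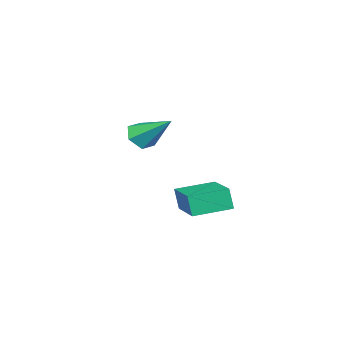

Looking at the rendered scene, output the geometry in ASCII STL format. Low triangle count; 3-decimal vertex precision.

solid 
facet normal -0.864 0.487 0.128
outer loop
vertex -3.822 -0.393 0.041
vertex -2.856 1.21 0.47
vertex -3.82 -0.159 -0.838
endloop
endfacet
facet normal -0.504 -0.834 -0.223
outer loop
vertex -2.524 -0.89 -1.03
vertex -3.822 -0.393 0.041
vertex -3.82 -0.159 -0.838
endloop
endfacet
facet normal -0.864 0.487 0.127
outer loop
vertex -3.82 -0.159 -0.838
vertex -2.856 1.21 0.47
vertex -2.854 1.444 -0.41
endloop
endfacet
facet normal 0.002 0.257 -0.966
outer loop
vertex -2.854 1.444 -0.41
vertex -2.524 -0.89 -1.03
vertex -3.82 -0.159 -0.838
endloop
endfacet
facet normal -0.002 -0.257 0.966
outer loop
vertex -3.822 -0.393 0.041
vertex -1.56 0.479 0.278
vertex -2.856 1.21 0.47
endloop
endfacet
facet normal -0.504 -0.835 -0.223
outer loop
vertex -2.526 -1.124 -0.15
vertex -3.822 -0.393 0.041
vertex -2.524 -0.89 -1.03
endloop
endfacet
facet normal -0.002 -0.257 0.967
outer loop
vertex -2.526 -1.124 -0.15
vertex -1.56 0.479 0.278
vertex -3.822 -0.393 0.041
endloop
endfacet
facet normal 0.504 0.835 0.223
outer loop
vertex -2.856 1.21 0.47
vertex -1.56 0.479 0.278
vertex -2.854 1.444 -0.41
endloop
endfacet
facet normal 0.003 0.257 -0.966
outer loop
vertex -1.558 0.713 -0.601
vertex -2.524 -0.89 -1.03
vertex -2.854 1.444 -0.41
endloop
endfacet
facet normal 0.504 0.835 0.223
outer loop
vertex -2.854 1.444 -0.41
vertex -1.56 0.479 0.278
vertex -1.558 0.713 -0.601
endloop
endfacet
facet normal 0.864 -0.487 -0.127
outer loop
vertex -1.558 0.713 -0.601
vertex -2.526 -1.124 -0.15
vertex -2.524 -0.89 -1.03
endloop
endfacet
facet normal 0.864 -0.487 -0.128
outer loop
vertex -1.56 0.479 0.278
vertex -2.526 -1.124 -0.15
vertex -1.558 0.713 -0.601
endloop
endfacet
facet normal 0.083 -0.792 -0.605
outer loop
vertex -3.108 -4.058 1.319
vertex -3.795 -4.112 1.295
vertex -3.464 -3.723 0.832
endloop
endfacet
facet normal 0.783 0.602 -0.158
outer loop
vertex -3.108 -4.058 1.319
vertex -3.464 -3.723 0.832
vertex -3.945 -2.688 2.385
endloop
endfacet
facet normal 0.083 -0.792 -0.605
outer loop
vertex -3.464 -3.723 0.832
vertex -3.795 -4.112 1.295
vertex -4.151 -3.777 0.808
endloop
endfacet
facet normal -0.045 0.825 -0.564
outer loop
vertex -3.464 -3.723 0.832
vertex -4.151 -3.777 0.808
vertex -3.945 -2.688 2.385
endloop
endfacet
facet normal 0.084 -0.791 -0.606
outer loop
vertex -4.151 -3.777 0.808
vertex -3.795 -4.112 1.295
vertex -4.482 -4.167 1.272
endloop
endfacet
facet normal -0.855 0.472 -0.214
outer loop
vertex -4.151 -3.777 0.808
vertex -4.482 -4.167 1.272
vertex -3.945 -2.688 2.385
endloop
endfacet
facet normal 0.084 -0.791 -0.606
outer loop
vertex -4.482 -4.167 1.272
vertex -3.795 -4.112 1.295
vertex -4.126 -4.502 1.758
endloop
endfacet
facet normal -0.835 -0.103 0.540
outer loop
vertex -4.482 -4.167 1.272
vertex -4.126 -4.502 1.758
vertex -3.945 -2.688 2.385
endloop
endfacet
facet normal 0.084 -0.791 -0.606
outer loop
vertex -4.126 -4.502 1.758
vertex -3.795 -4.112 1.295
vertex -3.439 -4.447 1.782
endloop
endfacet
facet normal -0.007 -0.326 0.945
outer loop
vertex -4.126 -4.502 1.758
vertex -3.439 -4.447 1.782
vertex -3.945 -2.688 2.385
endloop
endfacet
facet normal 0.083 -0.792 -0.605
outer loop
vertex -3.439 -4.447 1.782
vertex -3.795 -4.112 1.295
vertex -3.108 -4.058 1.319
endloop
endfacet
facet normal 0.803 0.027 0.596
outer loop
vertex -3.439 -4.447 1.782
vertex -3.108 -4.058 1.319
vertex -3.945 -2.688 2.385
endloop
endfacet

endsolid


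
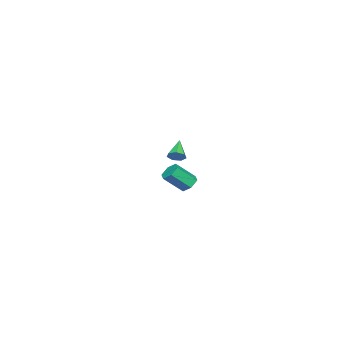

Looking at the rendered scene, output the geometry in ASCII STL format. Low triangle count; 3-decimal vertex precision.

solid 
facet normal -0.458 0.570 -0.682
outer loop
vertex -3.68 -0.189 -3.278
vertex -4.143 -0.031 -2.835
vertex -3.599 0.339 -2.891
endloop
endfacet
facet normal 0.880 0.185 -0.437
outer loop
vertex -3.68 -0.189 -3.278
vertex -3.599 0.339 -2.891
vertex -2.974 -1.067 -2.228
endloop
endfacet
facet normal 0.881 0.186 -0.436
outer loop
vertex -2.974 -1.067 -2.228
vertex -3.599 0.339 -2.891
vertex -2.894 -0.539 -1.841
endloop
endfacet
facet normal 0.458 -0.570 0.682
outer loop
vertex -2.974 -1.067 -2.228
vertex -2.894 -0.539 -1.841
vertex -3.437 -0.909 -1.785
endloop
endfacet
facet normal -0.458 0.570 -0.682
outer loop
vertex -3.599 0.339 -2.891
vertex -4.143 -0.031 -2.835
vertex -4.062 0.497 -2.448
endloop
endfacet
facet normal 0.546 0.786 0.290
outer loop
vertex -3.599 0.339 -2.891
vertex -4.062 0.497 -2.448
vertex -2.894 -0.539 -1.841
endloop
endfacet
facet normal 0.547 0.786 0.289
outer loop
vertex -2.894 -0.539 -1.841
vertex -4.062 0.497 -2.448
vertex -3.357 -0.38 -1.398
endloop
endfacet
facet normal 0.458 -0.569 0.683
outer loop
vertex -2.894 -0.539 -1.841
vertex -3.357 -0.38 -1.398
vertex -3.437 -0.909 -1.785
endloop
endfacet
facet normal -0.458 0.570 -0.682
outer loop
vertex -4.062 0.497 -2.448
vertex -4.143 -0.031 -2.835
vertex -4.606 0.127 -2.392
endloop
endfacet
facet normal -0.334 0.601 0.726
outer loop
vertex -4.062 0.497 -2.448
vertex -4.606 0.127 -2.392
vertex -3.357 -0.38 -1.398
endloop
endfacet
facet normal -0.335 0.600 0.727
outer loop
vertex -3.357 -0.38 -1.398
vertex -4.606 0.127 -2.392
vertex -3.9 -0.751 -1.342
endloop
endfacet
facet normal 0.459 -0.569 0.683
outer loop
vertex -3.357 -0.38 -1.398
vertex -3.9 -0.751 -1.342
vertex -3.437 -0.909 -1.785
endloop
endfacet
facet normal -0.458 0.570 -0.682
outer loop
vertex -4.606 0.127 -2.392
vertex -4.143 -0.031 -2.835
vertex -4.686 -0.401 -2.779
endloop
endfacet
facet normal -0.880 -0.186 0.436
outer loop
vertex -4.606 0.127 -2.392
vertex -4.686 -0.401 -2.779
vertex -3.9 -0.751 -1.342
endloop
endfacet
facet normal -0.880 -0.185 0.437
outer loop
vertex -3.9 -0.751 -1.342
vertex -4.686 -0.401 -2.779
vertex -3.981 -1.279 -1.729
endloop
endfacet
facet normal 0.458 -0.570 0.682
outer loop
vertex -3.9 -0.751 -1.342
vertex -3.981 -1.279 -1.729
vertex -3.437 -0.909 -1.785
endloop
endfacet
facet normal -0.458 0.569 -0.683
outer loop
vertex -4.686 -0.401 -2.779
vertex -4.143 -0.031 -2.835
vertex -4.223 -0.56 -3.222
endloop
endfacet
facet normal -0.547 -0.786 -0.290
outer loop
vertex -4.686 -0.401 -2.779
vertex -4.223 -0.56 -3.222
vertex -3.981 -1.279 -1.729
endloop
endfacet
facet normal -0.546 -0.786 -0.290
outer loop
vertex -3.981 -1.279 -1.729
vertex -4.223 -0.56 -3.222
vertex -3.518 -1.437 -2.172
endloop
endfacet
facet normal 0.458 -0.570 0.682
outer loop
vertex -3.981 -1.279 -1.729
vertex -3.518 -1.437 -2.172
vertex -3.437 -0.909 -1.785
endloop
endfacet
facet normal -0.459 0.569 -0.683
outer loop
vertex -4.223 -0.56 -3.222
vertex -4.143 -0.031 -2.835
vertex -3.68 -0.189 -3.278
endloop
endfacet
facet normal 0.335 -0.600 -0.726
outer loop
vertex -4.223 -0.56 -3.222
vertex -3.68 -0.189 -3.278
vertex -3.518 -1.437 -2.172
endloop
endfacet
facet normal 0.334 -0.601 -0.727
outer loop
vertex -3.518 -1.437 -2.172
vertex -3.68 -0.189 -3.278
vertex -2.974 -1.067 -2.228
endloop
endfacet
facet normal 0.458 -0.570 0.682
outer loop
vertex -3.518 -1.437 -2.172
vertex -2.974 -1.067 -2.228
vertex -3.437 -0.909 -1.785
endloop
endfacet
facet normal 0.750 0.225 -0.622
outer loop
vertex 4.199 3.227 2.653
vertex 3.906 3.103 2.255
vertex 3.958 3.557 2.482
endloop
endfacet
facet normal 0.099 0.514 0.852
outer loop
vertex 4.199 3.227 2.653
vertex 3.958 3.557 2.482
vertex 2.954 2.817 3.045
endloop
endfacet
facet normal 0.750 0.225 -0.622
outer loop
vertex 3.958 3.557 2.482
vertex 3.906 3.103 2.255
vertex 3.678 3.545 2.14
endloop
endfacet
facet normal -0.435 0.839 0.327
outer loop
vertex 3.958 3.557 2.482
vertex 3.678 3.545 2.14
vertex 2.954 2.817 3.045
endloop
endfacet
facet normal 0.750 0.225 -0.622
outer loop
vertex 3.678 3.545 2.14
vertex 3.906 3.103 2.255
vertex 3.569 3.201 1.884
endloop
endfacet
facet normal -0.833 0.475 -0.284
outer loop
vertex 3.678 3.545 2.14
vertex 3.569 3.201 1.884
vertex 2.954 2.817 3.045
endloop
endfacet
facet normal 0.750 0.226 -0.622
outer loop
vertex 3.569 3.201 1.884
vertex 3.906 3.103 2.255
vertex 3.714 2.783 1.907
endloop
endfacet
facet normal -0.796 -0.305 -0.523
outer loop
vertex 3.569 3.201 1.884
vertex 3.714 2.783 1.907
vertex 2.954 2.817 3.045
endloop
endfacet
facet normal 0.750 0.226 -0.621
outer loop
vertex 3.714 2.783 1.907
vertex 3.906 3.103 2.255
vertex 4.003 2.607 2.192
endloop
endfacet
facet normal -0.351 -0.913 -0.207
outer loop
vertex 3.714 2.783 1.907
vertex 4.003 2.607 2.192
vertex 2.954 2.817 3.045
endloop
endfacet
facet normal 0.750 0.226 -0.622
outer loop
vertex 4.003 2.607 2.192
vertex 3.906 3.103 2.255
vertex 4.219 2.804 2.524
endloop
endfacet
facet normal 0.165 -0.892 0.422
outer loop
vertex 4.003 2.607 2.192
vertex 4.219 2.804 2.524
vertex 2.954 2.817 3.045
endloop
endfacet
facet normal 0.750 0.225 -0.622
outer loop
vertex 4.219 2.804 2.524
vertex 3.906 3.103 2.255
vertex 4.199 3.227 2.653
endloop
endfacet
facet normal 0.366 -0.256 0.895
outer loop
vertex 4.219 2.804 2.524
vertex 4.199 3.227 2.653
vertex 2.954 2.817 3.045
endloop
endfacet

endsolid


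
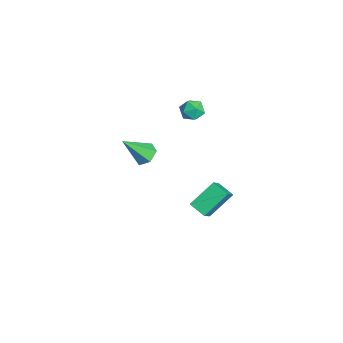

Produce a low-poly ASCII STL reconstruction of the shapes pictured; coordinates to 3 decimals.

solid 
facet normal 0.119 0.262 0.958
outer loop
vertex -2.368 1.178 3.507
vertex -2.362 0.366 3.728
vertex -1.642 0.755 3.532
endloop
endfacet
facet normal 0.415 0.744 0.523
outer loop
vertex -2.368 1.178 3.507
vertex -1.642 0.755 3.532
vertex -1.797 1.287 2.899
endloop
endfacet
facet normal -0.094 0.992 0.089
outer loop
vertex -2.368 1.178 3.507
vertex -1.797 1.287 2.899
vertex -2.613 1.227 2.704
endloop
endfacet
facet normal -0.705 0.662 0.255
outer loop
vertex -2.368 1.178 3.507
vertex -2.613 1.227 2.704
vertex -2.962 0.658 3.216
endloop
endfacet
facet normal -0.573 0.211 0.792
outer loop
vertex -2.368 1.178 3.507
vertex -2.962 0.658 3.216
vertex -2.362 0.366 3.728
endloop
endfacet
facet normal 0.904 0.410 0.123
outer loop
vertex -1.797 1.287 2.899
vertex -1.642 0.755 3.532
vertex -1.438 0.542 2.744
endloop
endfacet
facet normal 0.425 -0.370 0.826
outer loop
vertex -1.642 0.755 3.532
vertex -2.362 0.366 3.728
vertex -1.787 -0.027 3.256
endloop
endfacet
facet normal -0.696 -0.452 0.558
outer loop
vertex -2.362 0.366 3.728
vertex -2.962 0.658 3.216
vertex -2.603 -0.087 3.061
endloop
endfacet
facet normal -0.909 0.278 -0.310
outer loop
vertex -2.962 0.658 3.216
vertex -2.613 1.227 2.704
vertex -2.758 0.445 2.428
endloop
endfacet
facet normal 0.079 0.811 -0.579
outer loop
vertex -2.613 1.227 2.704
vertex -1.797 1.287 2.899
vertex -2.038 0.834 2.232
endloop
endfacet
facet normal 0.705 -0.662 -0.255
outer loop
vertex -2.032 0.022 2.453
vertex -1.438 0.542 2.744
vertex -1.787 -0.027 3.256
endloop
endfacet
facet normal 0.094 -0.992 -0.089
outer loop
vertex -2.032 0.022 2.453
vertex -1.787 -0.027 3.256
vertex -2.603 -0.087 3.061
endloop
endfacet
facet normal -0.415 -0.744 -0.523
outer loop
vertex -2.032 0.022 2.453
vertex -2.603 -0.087 3.061
vertex -2.758 0.445 2.428
endloop
endfacet
facet normal -0.119 -0.262 -0.958
outer loop
vertex -2.032 0.022 2.453
vertex -2.758 0.445 2.428
vertex -2.038 0.834 2.232
endloop
endfacet
facet normal 0.573 -0.211 -0.792
outer loop
vertex -2.032 0.022 2.453
vertex -2.038 0.834 2.232
vertex -1.438 0.542 2.744
endloop
endfacet
facet normal 0.909 -0.278 0.310
outer loop
vertex -1.787 -0.027 3.256
vertex -1.438 0.542 2.744
vertex -1.642 0.755 3.532
endloop
endfacet
facet normal -0.079 -0.811 0.579
outer loop
vertex -2.603 -0.087 3.061
vertex -1.787 -0.027 3.256
vertex -2.362 0.366 3.728
endloop
endfacet
facet normal -0.904 -0.410 -0.123
outer loop
vertex -2.758 0.445 2.428
vertex -2.603 -0.087 3.061
vertex -2.962 0.658 3.216
endloop
endfacet
facet normal -0.425 0.370 -0.826
outer loop
vertex -2.038 0.834 2.232
vertex -2.758 0.445 2.428
vertex -2.613 1.227 2.704
endloop
endfacet
facet normal 0.696 0.452 -0.558
outer loop
vertex -1.438 0.542 2.744
vertex -2.038 0.834 2.232
vertex -1.797 1.287 2.899
endloop
endfacet
facet normal -0.626 0.343 -0.700
outer loop
vertex -0.758 0.501 -4.864
vertex -1.308 2.073 -3.602
vertex 0.123 1.176 -5.32
endloop
endfacet
facet normal 0.263 -0.752 -0.604
outer loop
vertex 1.268 0.547 -4.038
vertex -0.758 0.501 -4.864
vertex 0.123 1.176 -5.32
endloop
endfacet
facet normal -0.626 0.343 -0.700
outer loop
vertex 0.123 1.176 -5.32
vertex -1.308 2.073 -3.602
vertex -0.427 2.748 -4.058
endloop
endfacet
facet normal 0.734 0.562 -0.380
outer loop
vertex -0.427 2.748 -4.058
vertex 1.268 0.547 -4.038
vertex 0.123 1.176 -5.32
endloop
endfacet
facet normal -0.734 -0.562 0.380
outer loop
vertex -0.758 0.501 -4.864
vertex -0.163 1.444 -2.32
vertex -1.308 2.073 -3.602
endloop
endfacet
facet normal 0.263 -0.752 -0.604
outer loop
vertex 0.387 -0.128 -3.582
vertex -0.758 0.501 -4.864
vertex 1.268 0.547 -4.038
endloop
endfacet
facet normal -0.734 -0.562 0.380
outer loop
vertex 0.387 -0.128 -3.582
vertex -0.163 1.444 -2.32
vertex -0.758 0.501 -4.864
endloop
endfacet
facet normal -0.263 0.752 0.604
outer loop
vertex -1.308 2.073 -3.602
vertex -0.163 1.444 -2.32
vertex -0.427 2.748 -4.058
endloop
endfacet
facet normal 0.734 0.562 -0.380
outer loop
vertex 0.718 2.119 -2.776
vertex 1.268 0.547 -4.038
vertex -0.427 2.748 -4.058
endloop
endfacet
facet normal -0.263 0.752 0.604
outer loop
vertex -0.427 2.748 -4.058
vertex -0.163 1.444 -2.32
vertex 0.718 2.119 -2.776
endloop
endfacet
facet normal 0.626 -0.343 0.700
outer loop
vertex 0.718 2.119 -2.776
vertex 0.387 -0.128 -3.582
vertex 1.268 0.547 -4.038
endloop
endfacet
facet normal 0.626 -0.343 0.700
outer loop
vertex -0.163 1.444 -2.32
vertex 0.387 -0.128 -3.582
vertex 0.718 2.119 -2.776
endloop
endfacet
facet normal -0.039 0.655 -0.755
outer loop
vertex 2.211 -3.539 2.558
vertex 1.72 -3.056 3.003
vertex 2.533 -2.961 3.043
endloop
endfacet
facet normal 0.881 -0.472 -0.023
outer loop
vertex 2.211 -3.539 2.558
vertex 2.533 -2.961 3.043
vertex 1.8 -4.404 4.557
endloop
endfacet
facet normal -0.039 0.654 -0.755
outer loop
vertex 2.533 -2.961 3.043
vertex 1.72 -3.056 3.003
vertex 2.042 -2.478 3.487
endloop
endfacet
facet normal 0.769 0.234 0.595
outer loop
vertex 2.533 -2.961 3.043
vertex 2.042 -2.478 3.487
vertex 1.8 -4.404 4.557
endloop
endfacet
facet normal -0.038 0.654 -0.755
outer loop
vertex 2.042 -2.478 3.487
vertex 1.72 -3.056 3.003
vertex 1.228 -2.572 3.447
endloop
endfacet
facet normal -0.099 0.493 0.864
outer loop
vertex 2.042 -2.478 3.487
vertex 1.228 -2.572 3.447
vertex 1.8 -4.404 4.557
endloop
endfacet
facet normal -0.038 0.654 -0.755
outer loop
vertex 1.228 -2.572 3.447
vertex 1.72 -3.056 3.003
vertex 0.906 -3.15 2.963
endloop
endfacet
facet normal -0.856 0.045 0.515
outer loop
vertex 1.228 -2.572 3.447
vertex 0.906 -3.15 2.963
vertex 1.8 -4.404 4.557
endloop
endfacet
facet normal -0.039 0.656 -0.754
outer loop
vertex 0.906 -3.15 2.963
vertex 1.72 -3.056 3.003
vertex 1.397 -3.633 2.518
endloop
endfacet
facet normal -0.743 -0.661 -0.103
outer loop
vertex 0.906 -3.15 2.963
vertex 1.397 -3.633 2.518
vertex 1.8 -4.404 4.557
endloop
endfacet
facet normal -0.039 0.656 -0.754
outer loop
vertex 1.397 -3.633 2.518
vertex 1.72 -3.056 3.003
vertex 2.211 -3.539 2.558
endloop
endfacet
facet normal 0.125 -0.920 -0.372
outer loop
vertex 1.397 -3.633 2.518
vertex 2.211 -3.539 2.558
vertex 1.8 -4.404 4.557
endloop
endfacet

endsolid


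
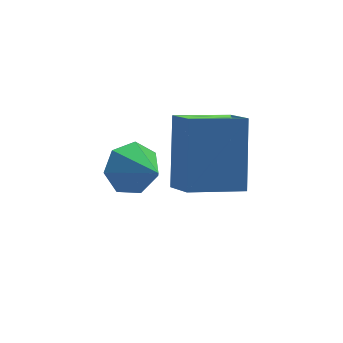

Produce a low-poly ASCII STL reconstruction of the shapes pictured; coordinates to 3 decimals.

solid 
facet normal -0.170 0.843 -0.510
outer loop
vertex -3.308 1.528 3.537
vertex -3.983 1.314 3.408
vertex -3.732 1.7 3.962
endloop
endfacet
facet normal 0.710 0.012 0.704
outer loop
vertex -3.308 1.528 3.537
vertex -3.732 1.7 3.962
vertex -3.777 0.286 4.032
endloop
endfacet
facet normal -0.169 0.843 -0.511
outer loop
vertex -3.732 1.7 3.962
vertex -3.983 1.314 3.408
vertex -4.346 1.582 3.97
endloop
endfacet
facet normal 0.004 0.049 0.999
outer loop
vertex -3.732 1.7 3.962
vertex -4.346 1.582 3.97
vertex -3.777 0.286 4.032
endloop
endfacet
facet normal -0.169 0.843 -0.511
outer loop
vertex -4.346 1.582 3.97
vertex -3.983 1.314 3.408
vertex -4.686 1.262 3.555
endloop
endfacet
facet normal -0.646 -0.249 0.721
outer loop
vertex -4.346 1.582 3.97
vertex -4.686 1.262 3.555
vertex -3.777 0.286 4.032
endloop
endfacet
facet normal -0.169 0.843 -0.511
outer loop
vertex -4.686 1.262 3.555
vertex -3.983 1.314 3.408
vertex -4.497 0.982 3.03
endloop
endfacet
facet normal -0.749 -0.658 0.081
outer loop
vertex -4.686 1.262 3.555
vertex -4.497 0.982 3.03
vertex -3.777 0.286 4.032
endloop
endfacet
facet normal -0.169 0.843 -0.511
outer loop
vertex -4.497 0.982 3.03
vertex -3.983 1.314 3.408
vertex -3.921 0.952 2.79
endloop
endfacet
facet normal -0.228 -0.869 -0.439
outer loop
vertex -4.497 0.982 3.03
vertex -3.921 0.952 2.79
vertex -3.777 0.286 4.032
endloop
endfacet
facet normal -0.170 0.843 -0.511
outer loop
vertex -3.921 0.952 2.79
vertex -3.983 1.314 3.408
vertex -3.392 1.195 3.015
endloop
endfacet
facet normal 0.524 -0.724 -0.449
outer loop
vertex -3.921 0.952 2.79
vertex -3.392 1.195 3.015
vertex -3.777 0.286 4.032
endloop
endfacet
facet normal -0.170 0.843 -0.510
outer loop
vertex -3.392 1.195 3.015
vertex -3.983 1.314 3.408
vertex -3.308 1.528 3.537
endloop
endfacet
facet normal 0.942 -0.332 0.060
outer loop
vertex -3.392 1.195 3.015
vertex -3.308 1.528 3.537
vertex -3.777 0.286 4.032
endloop
endfacet
facet normal -0.965 0.144 0.218
outer loop
vertex -2.778 0.972 2.346
vertex -2.25 2.046 3.974
vertex -2.778 1.907 1.729
endloop
endfacet
facet normal -0.262 -0.532 -0.806
outer loop
vertex -1.35 1.694 1.406
vertex -2.778 0.972 2.346
vertex -2.778 1.907 1.729
endloop
endfacet
facet normal -0.965 0.144 0.218
outer loop
vertex -2.778 1.907 1.729
vertex -2.25 2.046 3.974
vertex -2.25 2.981 3.357
endloop
endfacet
facet normal -0.000 0.835 -0.551
outer loop
vertex -2.25 2.981 3.357
vertex -1.35 1.694 1.406
vertex -2.778 1.907 1.729
endloop
endfacet
facet normal 0.000 -0.835 0.551
outer loop
vertex -2.778 0.972 2.346
vertex -0.822 1.833 3.651
vertex -2.25 2.046 3.974
endloop
endfacet
facet normal -0.262 -0.532 -0.806
outer loop
vertex -1.35 0.759 2.023
vertex -2.778 0.972 2.346
vertex -1.35 1.694 1.406
endloop
endfacet
facet normal 0.000 -0.835 0.551
outer loop
vertex -1.35 0.759 2.023
vertex -0.822 1.833 3.651
vertex -2.778 0.972 2.346
endloop
endfacet
facet normal 0.262 0.532 0.806
outer loop
vertex -2.25 2.046 3.974
vertex -0.822 1.833 3.651
vertex -2.25 2.981 3.357
endloop
endfacet
facet normal -0.000 0.835 -0.551
outer loop
vertex -0.822 2.768 3.034
vertex -1.35 1.694 1.406
vertex -2.25 2.981 3.357
endloop
endfacet
facet normal 0.262 0.532 0.806
outer loop
vertex -2.25 2.981 3.357
vertex -0.822 1.833 3.651
vertex -0.822 2.768 3.034
endloop
endfacet
facet normal 0.965 -0.144 -0.218
outer loop
vertex -0.822 2.768 3.034
vertex -1.35 0.759 2.023
vertex -1.35 1.694 1.406
endloop
endfacet
facet normal 0.965 -0.144 -0.218
outer loop
vertex -0.822 1.833 3.651
vertex -1.35 0.759 2.023
vertex -0.822 2.768 3.034
endloop
endfacet

endsolid


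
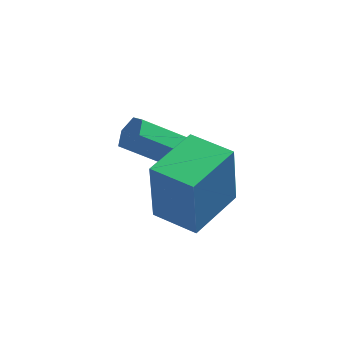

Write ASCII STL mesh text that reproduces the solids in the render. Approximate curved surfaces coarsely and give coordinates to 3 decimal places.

solid 
facet normal 0.809 0.057 -0.584
outer loop
vertex -2.164 1.962 -1.652
vertex -2.506 1.826 -2.139
vertex -2.428 2.408 -1.974
endloop
endfacet
facet normal 0.397 0.680 0.616
outer loop
vertex -2.164 1.962 -1.652
vertex -2.428 2.408 -1.974
vertex -3.492 1.869 -0.694
endloop
endfacet
facet normal 0.398 0.679 0.617
outer loop
vertex -3.492 1.869 -0.694
vertex -2.428 2.408 -1.974
vertex -3.755 2.316 -1.016
endloop
endfacet
facet normal -0.810 -0.056 0.584
outer loop
vertex -3.492 1.869 -0.694
vertex -3.755 2.316 -1.016
vertex -3.834 1.734 -1.181
endloop
endfacet
facet normal 0.810 0.057 -0.583
outer loop
vertex -2.428 2.408 -1.974
vertex -2.506 1.826 -2.139
vertex -2.769 2.273 -2.461
endloop
endfacet
facet normal -0.174 0.974 -0.148
outer loop
vertex -2.428 2.408 -1.974
vertex -2.769 2.273 -2.461
vertex -3.755 2.316 -1.016
endloop
endfacet
facet normal -0.175 0.973 -0.149
outer loop
vertex -3.755 2.316 -1.016
vertex -2.769 2.273 -2.461
vertex -4.097 2.18 -1.503
endloop
endfacet
facet normal -0.810 -0.056 0.584
outer loop
vertex -3.755 2.316 -1.016
vertex -4.097 2.18 -1.503
vertex -3.834 1.734 -1.181
endloop
endfacet
facet normal 0.810 0.056 -0.584
outer loop
vertex -2.769 2.273 -2.461
vertex -2.506 1.826 -2.139
vertex -2.848 1.691 -2.626
endloop
endfacet
facet normal -0.573 0.295 -0.765
outer loop
vertex -2.769 2.273 -2.461
vertex -2.848 1.691 -2.626
vertex -4.097 2.18 -1.503
endloop
endfacet
facet normal -0.573 0.295 -0.765
outer loop
vertex -4.097 2.18 -1.503
vertex -2.848 1.691 -2.626
vertex -4.176 1.598 -1.668
endloop
endfacet
facet normal -0.810 -0.056 0.584
outer loop
vertex -4.097 2.18 -1.503
vertex -4.176 1.598 -1.668
vertex -3.834 1.734 -1.181
endloop
endfacet
facet normal 0.810 0.056 -0.584
outer loop
vertex -2.848 1.691 -2.626
vertex -2.506 1.826 -2.139
vertex -2.585 1.244 -2.304
endloop
endfacet
facet normal -0.398 -0.679 -0.617
outer loop
vertex -2.848 1.691 -2.626
vertex -2.585 1.244 -2.304
vertex -4.176 1.598 -1.668
endloop
endfacet
facet normal -0.398 -0.680 -0.616
outer loop
vertex -4.176 1.598 -1.668
vertex -2.585 1.244 -2.304
vertex -3.912 1.152 -1.346
endloop
endfacet
facet normal -0.809 -0.057 0.584
outer loop
vertex -4.176 1.598 -1.668
vertex -3.912 1.152 -1.346
vertex -3.834 1.734 -1.181
endloop
endfacet
facet normal 0.810 0.056 -0.584
outer loop
vertex -2.585 1.244 -2.304
vertex -2.506 1.826 -2.139
vertex -2.243 1.38 -1.817
endloop
endfacet
facet normal 0.175 -0.973 0.149
outer loop
vertex -2.585 1.244 -2.304
vertex -2.243 1.38 -1.817
vertex -3.912 1.152 -1.346
endloop
endfacet
facet normal 0.175 -0.974 0.148
outer loop
vertex -3.912 1.152 -1.346
vertex -2.243 1.38 -1.817
vertex -3.571 1.287 -0.859
endloop
endfacet
facet normal -0.810 -0.057 0.583
outer loop
vertex -3.912 1.152 -1.346
vertex -3.571 1.287 -0.859
vertex -3.834 1.734 -1.181
endloop
endfacet
facet normal 0.810 0.056 -0.584
outer loop
vertex -2.243 1.38 -1.817
vertex -2.506 1.826 -2.139
vertex -2.164 1.962 -1.652
endloop
endfacet
facet normal 0.573 -0.295 0.765
outer loop
vertex -2.243 1.38 -1.817
vertex -2.164 1.962 -1.652
vertex -3.571 1.287 -0.859
endloop
endfacet
facet normal 0.573 -0.295 0.765
outer loop
vertex -3.571 1.287 -0.859
vertex -2.164 1.962 -1.652
vertex -3.492 1.869 -0.694
endloop
endfacet
facet normal -0.810 -0.056 0.584
outer loop
vertex -3.571 1.287 -0.859
vertex -3.492 1.869 -0.694
vertex -3.834 1.734 -1.181
endloop
endfacet
facet normal -0.808 0.588 -0.035
outer loop
vertex -3.245 -1.372 0.246
vertex -2.146 0.141 0.291
vertex -3.157 -1.374 -1.822
endloop
endfacet
facet normal -0.588 -0.809 -0.024
outer loop
vertex -1.994 -2.221 -1.771
vertex -3.245 -1.372 0.246
vertex -3.157 -1.374 -1.822
endloop
endfacet
facet normal -0.808 0.588 -0.035
outer loop
vertex -3.157 -1.374 -1.822
vertex -2.146 0.141 0.291
vertex -2.059 0.138 -1.777
endloop
endfacet
facet normal 0.043 -0.001 -0.999
outer loop
vertex -2.059 0.138 -1.777
vertex -1.994 -2.221 -1.771
vertex -3.157 -1.374 -1.822
endloop
endfacet
facet normal -0.043 0.001 0.999
outer loop
vertex -3.245 -1.372 0.246
vertex -0.983 -0.706 0.342
vertex -2.146 0.141 0.291
endloop
endfacet
facet normal -0.587 -0.809 -0.024
outer loop
vertex -2.081 -2.218 0.297
vertex -3.245 -1.372 0.246
vertex -1.994 -2.221 -1.771
endloop
endfacet
facet normal -0.043 0.001 0.999
outer loop
vertex -2.081 -2.218 0.297
vertex -0.983 -0.706 0.342
vertex -3.245 -1.372 0.246
endloop
endfacet
facet normal 0.588 0.809 0.024
outer loop
vertex -2.146 0.141 0.291
vertex -0.983 -0.706 0.342
vertex -2.059 0.138 -1.777
endloop
endfacet
facet normal 0.043 -0.001 -0.999
outer loop
vertex -0.895 -0.708 -1.726
vertex -1.994 -2.221 -1.771
vertex -2.059 0.138 -1.777
endloop
endfacet
facet normal 0.587 0.809 0.024
outer loop
vertex -2.059 0.138 -1.777
vertex -0.983 -0.706 0.342
vertex -0.895 -0.708 -1.726
endloop
endfacet
facet normal 0.808 -0.588 0.035
outer loop
vertex -0.895 -0.708 -1.726
vertex -2.081 -2.218 0.297
vertex -1.994 -2.221 -1.771
endloop
endfacet
facet normal 0.808 -0.588 0.035
outer loop
vertex -0.983 -0.706 0.342
vertex -2.081 -2.218 0.297
vertex -0.895 -0.708 -1.726
endloop
endfacet

endsolid


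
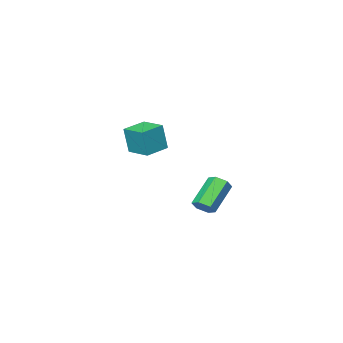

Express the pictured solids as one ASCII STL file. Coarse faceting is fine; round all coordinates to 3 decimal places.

solid 
facet normal 0.722 0.269 -0.637
outer loop
vertex -0.453 3.601 0.738
vertex -0.869 4.1 0.477
vertex -0.446 4.243 1.017
endloop
endfacet
facet normal 0.692 -0.294 0.659
outer loop
vertex -0.453 3.601 0.738
vertex -0.446 4.243 1.017
vertex -1.955 3.041 2.064
endloop
endfacet
facet normal 0.691 -0.292 0.661
outer loop
vertex -1.955 3.041 2.064
vertex -0.446 4.243 1.017
vertex -1.949 3.684 2.342
endloop
endfacet
facet normal -0.722 -0.269 0.637
outer loop
vertex -1.955 3.041 2.064
vertex -1.949 3.684 2.342
vertex -2.371 3.54 1.803
endloop
endfacet
facet normal 0.722 0.269 -0.637
outer loop
vertex -0.446 4.243 1.017
vertex -0.869 4.1 0.477
vertex -0.862 4.742 0.756
endloop
endfacet
facet normal 0.354 0.648 0.675
outer loop
vertex -0.446 4.243 1.017
vertex -0.862 4.742 0.756
vertex -1.949 3.684 2.342
endloop
endfacet
facet normal 0.354 0.648 0.675
outer loop
vertex -1.949 3.684 2.342
vertex -0.862 4.742 0.756
vertex -2.365 4.183 2.081
endloop
endfacet
facet normal -0.722 -0.269 0.637
outer loop
vertex -1.949 3.684 2.342
vertex -2.365 4.183 2.081
vertex -2.371 3.54 1.803
endloop
endfacet
facet normal 0.722 0.269 -0.637
outer loop
vertex -0.862 4.742 0.756
vertex -0.869 4.1 0.477
vertex -1.285 4.599 0.216
endloop
endfacet
facet normal -0.337 0.941 0.015
outer loop
vertex -0.862 4.742 0.756
vertex -1.285 4.599 0.216
vertex -2.365 4.183 2.081
endloop
endfacet
facet normal -0.339 0.941 0.014
outer loop
vertex -2.365 4.183 2.081
vertex -1.285 4.599 0.216
vertex -2.787 4.039 1.542
endloop
endfacet
facet normal -0.722 -0.269 0.637
outer loop
vertex -2.365 4.183 2.081
vertex -2.787 4.039 1.542
vertex -2.371 3.54 1.803
endloop
endfacet
facet normal 0.722 0.269 -0.637
outer loop
vertex -1.285 4.599 0.216
vertex -0.869 4.1 0.477
vertex -1.291 3.956 -0.062
endloop
endfacet
facet normal -0.692 0.292 -0.660
outer loop
vertex -1.285 4.599 0.216
vertex -1.291 3.956 -0.062
vertex -2.787 4.039 1.542
endloop
endfacet
facet normal -0.691 0.294 -0.660
outer loop
vertex -2.787 4.039 1.542
vertex -1.291 3.956 -0.062
vertex -2.794 3.397 1.263
endloop
endfacet
facet normal -0.722 -0.269 0.637
outer loop
vertex -2.787 4.039 1.542
vertex -2.794 3.397 1.263
vertex -2.371 3.54 1.803
endloop
endfacet
facet normal 0.722 0.269 -0.637
outer loop
vertex -1.291 3.956 -0.062
vertex -0.869 4.1 0.477
vertex -0.875 3.457 0.199
endloop
endfacet
facet normal -0.354 -0.648 -0.675
outer loop
vertex -1.291 3.956 -0.062
vertex -0.875 3.457 0.199
vertex -2.794 3.397 1.263
endloop
endfacet
facet normal -0.354 -0.648 -0.675
outer loop
vertex -2.794 3.397 1.263
vertex -0.875 3.457 0.199
vertex -2.378 2.898 1.524
endloop
endfacet
facet normal -0.722 -0.269 0.637
outer loop
vertex -2.794 3.397 1.263
vertex -2.378 2.898 1.524
vertex -2.371 3.54 1.803
endloop
endfacet
facet normal 0.722 0.269 -0.637
outer loop
vertex -0.875 3.457 0.199
vertex -0.869 4.1 0.477
vertex -0.453 3.601 0.738
endloop
endfacet
facet normal 0.338 -0.941 -0.013
outer loop
vertex -0.875 3.457 0.199
vertex -0.453 3.601 0.738
vertex -2.378 2.898 1.524
endloop
endfacet
facet normal 0.338 -0.941 -0.015
outer loop
vertex -2.378 2.898 1.524
vertex -0.453 3.601 0.738
vertex -1.955 3.041 2.064
endloop
endfacet
facet normal -0.722 -0.269 0.637
outer loop
vertex -2.378 2.898 1.524
vertex -1.955 3.041 2.064
vertex -2.371 3.54 1.803
endloop
endfacet
facet normal -0.983 -0.129 0.128
outer loop
vertex -2.855 -4.43 3.736
vertex -3.042 -2.839 3.898
vertex -3.103 -4.28 1.98
endloop
endfacet
facet normal 0.116 -0.988 -0.101
outer loop
vertex -1.578 -4.081 1.782
vertex -2.855 -4.43 3.736
vertex -3.103 -4.28 1.98
endloop
endfacet
facet normal -0.984 -0.128 0.127
outer loop
vertex -3.103 -4.28 1.98
vertex -3.042 -2.839 3.898
vertex -3.289 -2.689 2.142
endloop
endfacet
facet normal -0.139 0.084 -0.987
outer loop
vertex -3.289 -2.689 2.142
vertex -1.578 -4.081 1.782
vertex -3.103 -4.28 1.98
endloop
endfacet
facet normal 0.139 -0.084 0.987
outer loop
vertex -2.855 -4.43 3.736
vertex -1.517 -2.64 3.7
vertex -3.042 -2.839 3.898
endloop
endfacet
facet normal 0.116 -0.988 -0.101
outer loop
vertex -1.331 -4.231 3.538
vertex -2.855 -4.43 3.736
vertex -1.578 -4.081 1.782
endloop
endfacet
facet normal 0.139 -0.084 0.987
outer loop
vertex -1.331 -4.231 3.538
vertex -1.517 -2.64 3.7
vertex -2.855 -4.43 3.736
endloop
endfacet
facet normal -0.116 0.988 0.101
outer loop
vertex -3.042 -2.839 3.898
vertex -1.517 -2.64 3.7
vertex -3.289 -2.689 2.142
endloop
endfacet
facet normal -0.139 0.084 -0.987
outer loop
vertex -1.765 -2.49 1.944
vertex -1.578 -4.081 1.782
vertex -3.289 -2.689 2.142
endloop
endfacet
facet normal -0.116 0.988 0.101
outer loop
vertex -3.289 -2.689 2.142
vertex -1.517 -2.64 3.7
vertex -1.765 -2.49 1.944
endloop
endfacet
facet normal 0.983 0.129 -0.127
outer loop
vertex -1.765 -2.49 1.944
vertex -1.331 -4.231 3.538
vertex -1.578 -4.081 1.782
endloop
endfacet
facet normal 0.983 0.128 -0.128
outer loop
vertex -1.517 -2.64 3.7
vertex -1.331 -4.231 3.538
vertex -1.765 -2.49 1.944
endloop
endfacet

endsolid
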